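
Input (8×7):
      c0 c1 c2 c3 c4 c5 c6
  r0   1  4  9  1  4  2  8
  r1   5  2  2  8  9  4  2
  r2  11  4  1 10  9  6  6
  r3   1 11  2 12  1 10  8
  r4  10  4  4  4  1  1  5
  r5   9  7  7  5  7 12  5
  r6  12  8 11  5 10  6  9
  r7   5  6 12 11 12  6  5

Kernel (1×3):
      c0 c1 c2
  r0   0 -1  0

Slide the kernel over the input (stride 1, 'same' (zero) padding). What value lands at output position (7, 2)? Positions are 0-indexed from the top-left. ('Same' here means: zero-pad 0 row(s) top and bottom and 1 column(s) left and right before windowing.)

-12

The receptive field on the zero-padded input at this output position is [6 12 11]. Elementwise product with the kernel and sum: 12·-1.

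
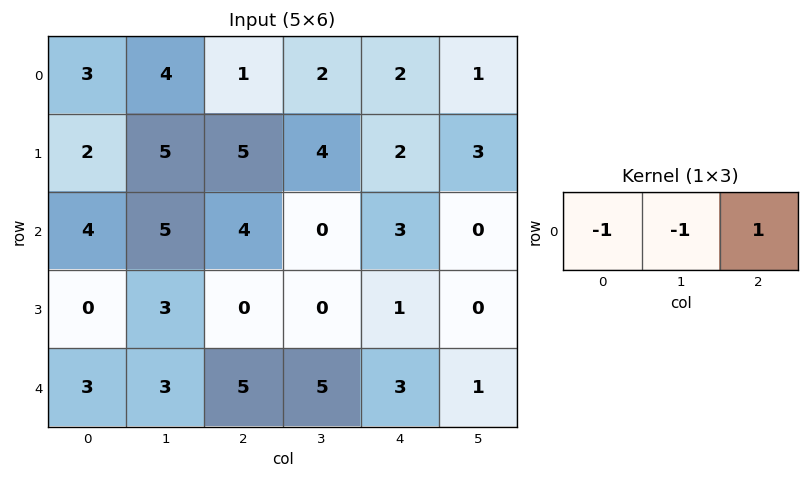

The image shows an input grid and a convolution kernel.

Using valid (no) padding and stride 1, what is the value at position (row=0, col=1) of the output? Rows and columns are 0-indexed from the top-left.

The receptive field on the input at this output position is [4 1 2]. Elementwise product with the kernel and sum: 4·-1 + 1·-1 + 2·1.

-3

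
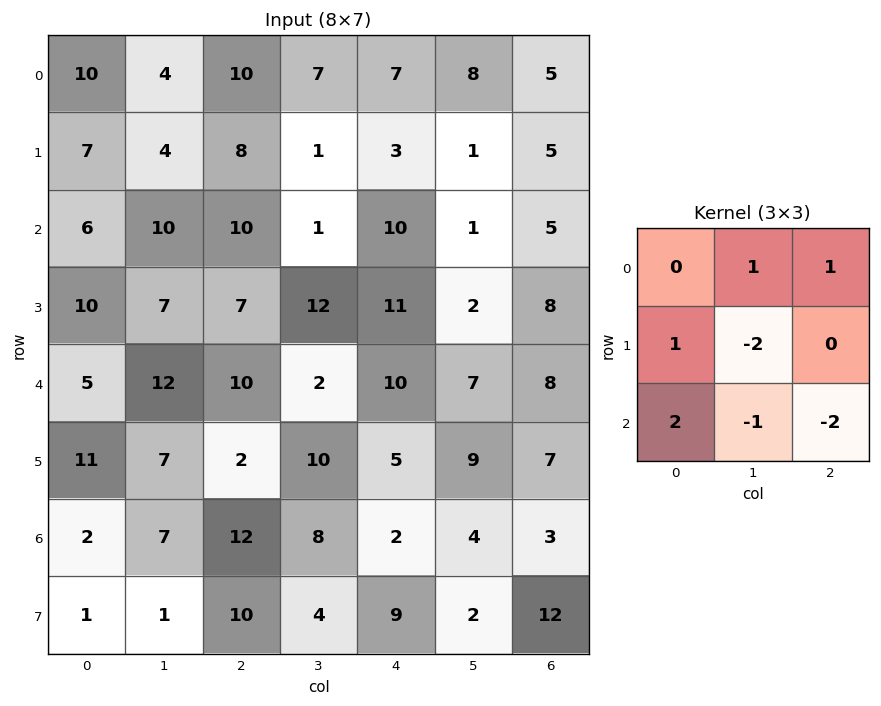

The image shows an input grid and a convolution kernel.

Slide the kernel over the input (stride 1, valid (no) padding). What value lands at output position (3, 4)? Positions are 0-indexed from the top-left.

The receptive field on the input at this output position is [11 2 8 / 10 7 8 / 5 9 7]. Elementwise product with the kernel and sum: 2·1 + 8·1 + 10·1 + 7·-2 + 5·2 + 9·-1 + 7·-2.

-7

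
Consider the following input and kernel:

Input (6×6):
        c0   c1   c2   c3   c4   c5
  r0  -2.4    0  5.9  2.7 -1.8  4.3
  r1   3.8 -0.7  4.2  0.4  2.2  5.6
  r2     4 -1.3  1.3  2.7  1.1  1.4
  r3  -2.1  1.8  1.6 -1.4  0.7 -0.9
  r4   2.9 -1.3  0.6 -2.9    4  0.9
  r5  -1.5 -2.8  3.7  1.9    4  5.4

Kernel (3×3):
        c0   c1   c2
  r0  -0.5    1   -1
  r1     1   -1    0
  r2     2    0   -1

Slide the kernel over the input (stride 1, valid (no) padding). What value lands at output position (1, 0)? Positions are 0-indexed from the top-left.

-7.3

The receptive field on the input at this output position is [3.8 -0.7 4.2 / 4 -1.3 1.3 / -2.1 1.8 1.6]. Elementwise product with the kernel and sum: 3.8·-0.5 + -0.7·1 + 4.2·-1 + 4·1 + -1.3·-1 + -2.1·2 + 1.6·-1.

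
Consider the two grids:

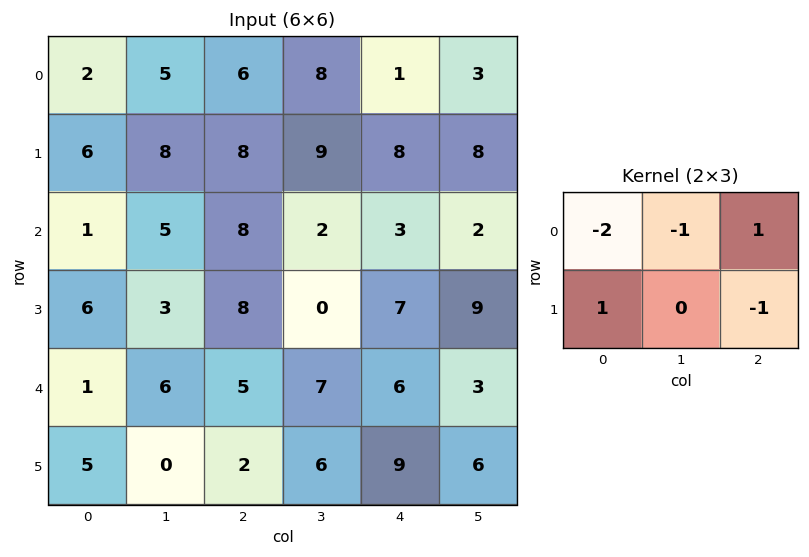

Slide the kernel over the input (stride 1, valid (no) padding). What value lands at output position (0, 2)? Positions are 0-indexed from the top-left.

The receptive field on the input at this output position is [6 8 1 / 8 9 8]. Elementwise product with the kernel and sum: 6·-2 + 8·-1 + 1·1 + 8·1 + 8·-1.

-19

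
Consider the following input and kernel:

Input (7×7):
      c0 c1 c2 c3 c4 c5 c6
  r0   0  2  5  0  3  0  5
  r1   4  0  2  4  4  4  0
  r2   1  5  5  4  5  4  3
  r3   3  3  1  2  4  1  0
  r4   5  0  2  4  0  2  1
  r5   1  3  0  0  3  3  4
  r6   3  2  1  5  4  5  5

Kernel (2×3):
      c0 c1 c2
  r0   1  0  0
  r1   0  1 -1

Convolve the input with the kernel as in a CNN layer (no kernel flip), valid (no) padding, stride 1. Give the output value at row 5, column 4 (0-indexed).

3

The receptive field on the input at this output position is [3 3 4 / 4 5 5]. Elementwise product with the kernel and sum: 3·1 + 5·1 + 5·-1.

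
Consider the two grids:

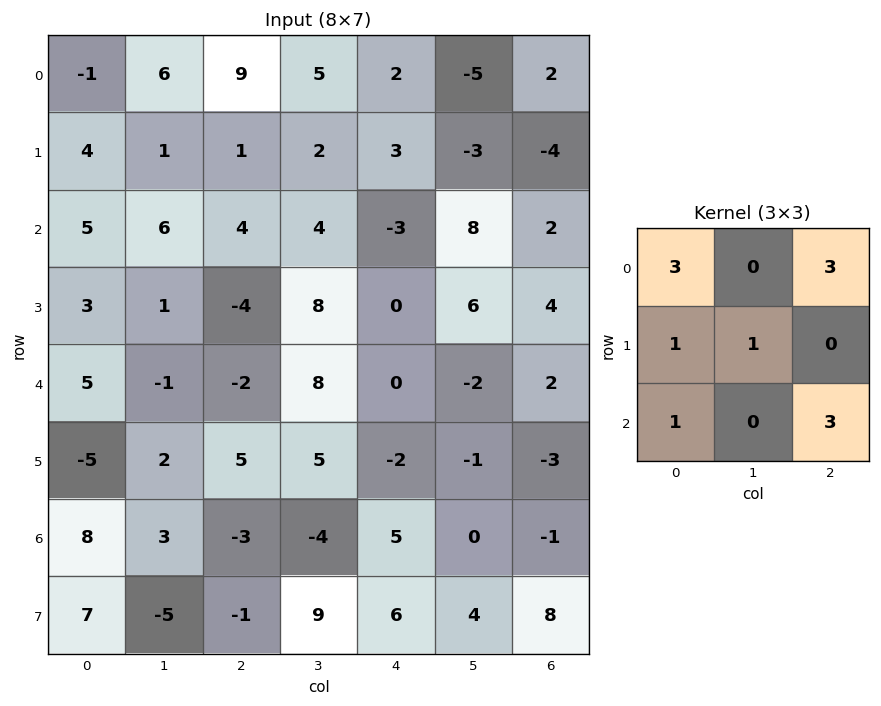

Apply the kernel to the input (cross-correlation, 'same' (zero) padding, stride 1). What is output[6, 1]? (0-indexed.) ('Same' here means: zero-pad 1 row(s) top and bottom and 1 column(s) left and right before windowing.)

The receptive field on the zero-padded input at this output position is [-5 2 5 / 8 3 -3 / 7 -5 -1]. Elementwise product with the kernel and sum: -5·3 + 5·3 + 8·1 + 3·1 + 7·1 + -1·3.

15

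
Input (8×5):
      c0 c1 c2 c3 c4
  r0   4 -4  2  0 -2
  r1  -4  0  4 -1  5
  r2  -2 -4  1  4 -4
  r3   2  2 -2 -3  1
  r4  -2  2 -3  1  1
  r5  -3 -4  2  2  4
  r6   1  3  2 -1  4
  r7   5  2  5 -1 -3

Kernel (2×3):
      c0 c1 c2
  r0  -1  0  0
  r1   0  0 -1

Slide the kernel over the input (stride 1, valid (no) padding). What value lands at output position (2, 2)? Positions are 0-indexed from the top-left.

The receptive field on the input at this output position is [1 4 -4 / -2 -3 1]. Elementwise product with the kernel and sum: 1·-1 + 1·-1.

-2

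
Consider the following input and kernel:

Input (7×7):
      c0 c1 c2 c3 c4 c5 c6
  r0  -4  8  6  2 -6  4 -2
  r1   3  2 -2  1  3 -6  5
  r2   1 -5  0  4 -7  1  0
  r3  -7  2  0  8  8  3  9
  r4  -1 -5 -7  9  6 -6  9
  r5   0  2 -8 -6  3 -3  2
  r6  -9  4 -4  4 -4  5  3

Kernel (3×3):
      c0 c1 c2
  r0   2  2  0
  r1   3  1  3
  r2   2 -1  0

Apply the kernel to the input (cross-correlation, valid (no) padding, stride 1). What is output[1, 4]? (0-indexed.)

-13

The receptive field on the input at this output position is [3 -6 5 / -7 1 0 / 8 3 9]. Elementwise product with the kernel and sum: 3·2 + -6·2 + -7·3 + 1·1 + 0·3 + 8·2 + 3·-1.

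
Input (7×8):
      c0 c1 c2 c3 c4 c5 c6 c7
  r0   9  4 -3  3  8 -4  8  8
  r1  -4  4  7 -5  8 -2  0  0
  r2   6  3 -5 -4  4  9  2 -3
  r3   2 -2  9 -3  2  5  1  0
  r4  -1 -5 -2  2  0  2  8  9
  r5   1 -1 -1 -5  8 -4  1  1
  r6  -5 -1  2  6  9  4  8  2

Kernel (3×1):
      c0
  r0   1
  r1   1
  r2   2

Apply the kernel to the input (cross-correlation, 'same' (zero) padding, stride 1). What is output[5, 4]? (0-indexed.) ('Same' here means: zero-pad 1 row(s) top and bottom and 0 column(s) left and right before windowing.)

26

The receptive field on the zero-padded input at this output position is [0 / 8 / 9]. Elementwise product with the kernel and sum: 0·1 + 8·1 + 9·2.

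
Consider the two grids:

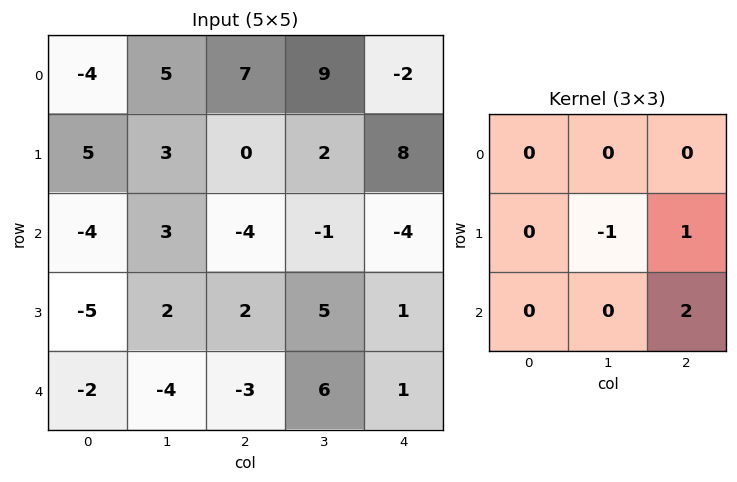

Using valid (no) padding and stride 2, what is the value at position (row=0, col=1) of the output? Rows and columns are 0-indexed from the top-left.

-2

The receptive field on the input at this output position is [7 9 -2 / 0 2 8 / -4 -1 -4]. Elementwise product with the kernel and sum: 2·-1 + 8·1 + -4·2.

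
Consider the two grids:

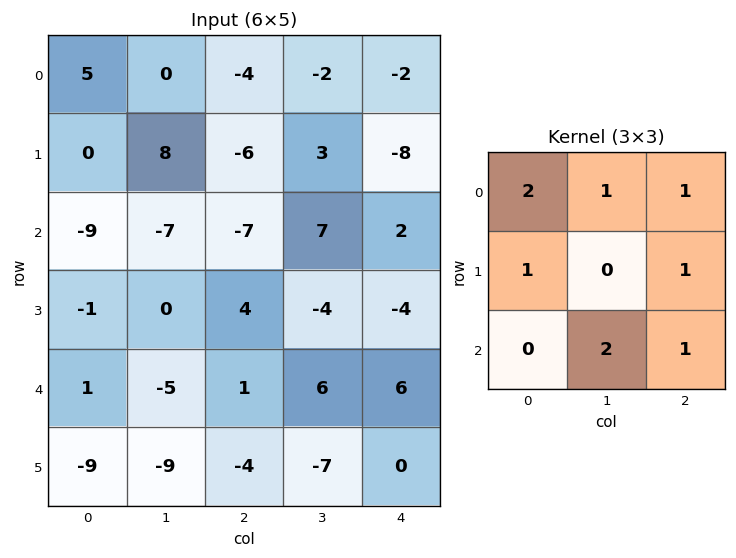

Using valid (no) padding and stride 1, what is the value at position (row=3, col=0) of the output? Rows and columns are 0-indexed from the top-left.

-18

The receptive field on the input at this output position is [-1 0 4 / 1 -5 1 / -9 -9 -4]. Elementwise product with the kernel and sum: -1·2 + 0·1 + 4·1 + 1·1 + 1·1 + -9·2 + -4·1.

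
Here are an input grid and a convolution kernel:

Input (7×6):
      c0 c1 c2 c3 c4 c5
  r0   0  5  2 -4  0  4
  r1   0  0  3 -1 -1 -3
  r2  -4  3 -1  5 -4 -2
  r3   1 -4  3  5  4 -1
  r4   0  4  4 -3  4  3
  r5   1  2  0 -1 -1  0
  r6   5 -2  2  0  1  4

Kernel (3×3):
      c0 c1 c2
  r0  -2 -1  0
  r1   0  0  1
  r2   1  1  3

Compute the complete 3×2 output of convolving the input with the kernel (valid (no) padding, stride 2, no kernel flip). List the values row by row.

Output[0,0]: The receptive field on the input at this output position is [0 5 2 / 0 0 3 / -4 3 -1]. Elementwise product with the kernel and sum: 0·-2 + 5·-1 + 3·1 + -4·1 + 3·1 + -1·3.
Output[0,1]: The receptive field on the input at this output position is [2 -4 0 / 3 -1 -1 / -1 5 -4]. Elementwise product with the kernel and sum: 2·-2 + -4·-1 + -1·1 + -1·1 + 5·1 + -4·3.

-6 -9
24 14
5 -1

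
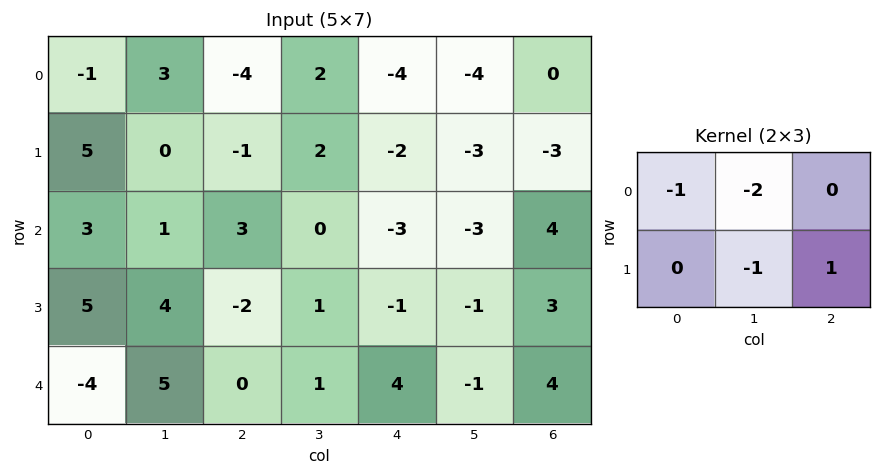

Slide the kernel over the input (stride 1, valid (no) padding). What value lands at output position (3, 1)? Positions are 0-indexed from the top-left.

The receptive field on the input at this output position is [4 -2 1 / 5 0 1]. Elementwise product with the kernel and sum: 4·-1 + -2·-2 + 0·-1 + 1·1.

1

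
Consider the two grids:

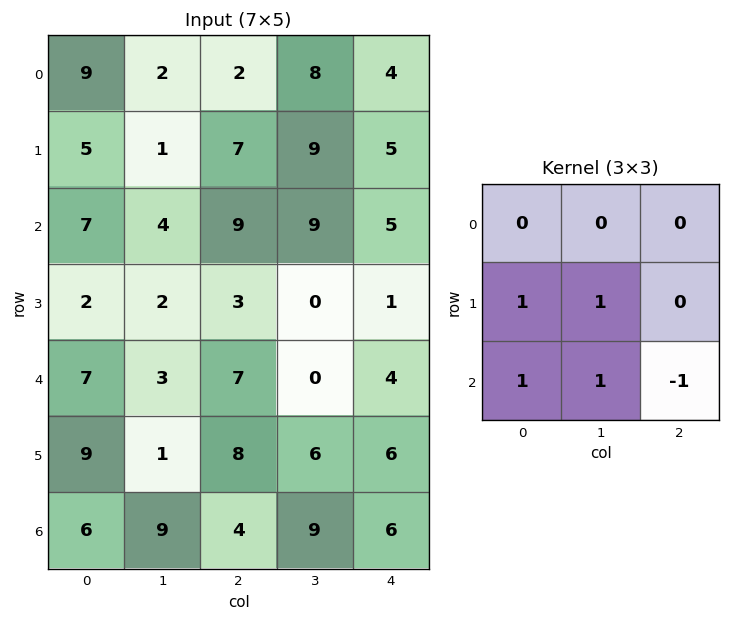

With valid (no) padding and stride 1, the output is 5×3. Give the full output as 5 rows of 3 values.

Output[0,0]: The receptive field on the input at this output position is [9 2 2 / 5 1 7 / 7 4 9]. Elementwise product with the kernel and sum: 5·1 + 1·1 + 7·1 + 4·1 + 9·-1.
Output[0,1]: The receptive field on the input at this output position is [2 2 8 / 1 7 9 / 4 9 9]. Elementwise product with the kernel and sum: 1·1 + 7·1 + 4·1 + 9·1 + 9·-1.

8 12 29
12 18 20
7 15 6
12 13 15
21 13 21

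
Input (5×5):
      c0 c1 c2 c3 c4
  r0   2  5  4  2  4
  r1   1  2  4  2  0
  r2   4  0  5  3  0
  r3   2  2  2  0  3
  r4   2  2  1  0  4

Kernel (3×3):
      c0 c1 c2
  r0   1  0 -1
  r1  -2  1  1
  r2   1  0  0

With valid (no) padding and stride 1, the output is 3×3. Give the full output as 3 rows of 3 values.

6 5 -1
-4 10 -1
1 -3 5

Output[0,0]: The receptive field on the input at this output position is [2 5 4 / 1 2 4 / 4 0 5]. Elementwise product with the kernel and sum: 2·1 + 4·-1 + 1·-2 + 2·1 + 4·1 + 4·1.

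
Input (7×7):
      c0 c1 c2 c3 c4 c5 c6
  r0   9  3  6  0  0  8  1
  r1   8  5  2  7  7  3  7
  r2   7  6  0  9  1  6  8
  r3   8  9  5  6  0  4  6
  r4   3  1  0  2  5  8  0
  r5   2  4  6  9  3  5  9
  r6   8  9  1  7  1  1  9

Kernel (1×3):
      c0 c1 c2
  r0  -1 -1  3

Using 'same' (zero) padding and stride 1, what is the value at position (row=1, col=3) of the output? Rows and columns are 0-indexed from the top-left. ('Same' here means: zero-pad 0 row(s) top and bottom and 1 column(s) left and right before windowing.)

12

The receptive field on the zero-padded input at this output position is [2 7 7]. Elementwise product with the kernel and sum: 2·-1 + 7·-1 + 7·3.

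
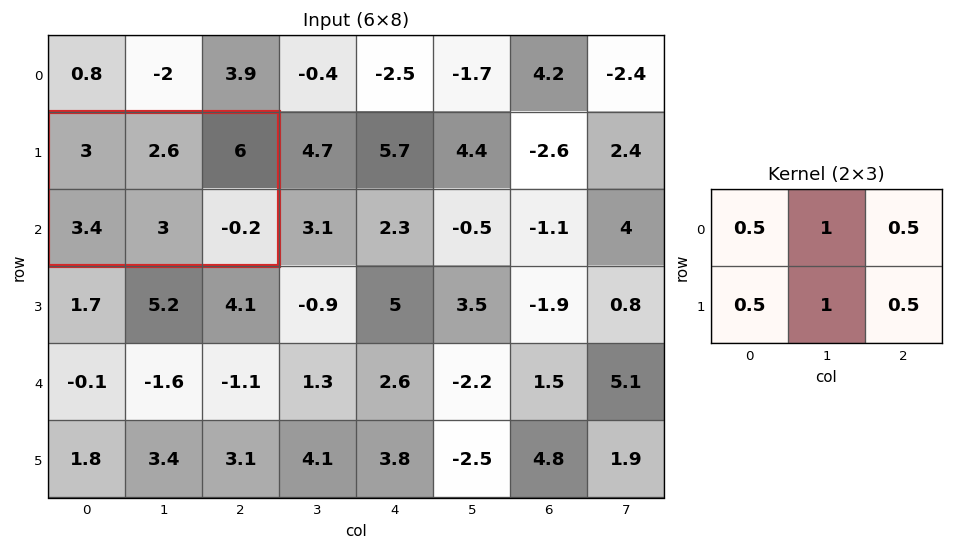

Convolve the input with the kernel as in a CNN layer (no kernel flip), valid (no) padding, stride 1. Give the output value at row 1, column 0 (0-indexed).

The receptive field on the input at this output position is [3 2.6 6 / 3.4 3 -0.2]. Elementwise product with the kernel and sum: 3·0.5 + 2.6·1 + 6·0.5 + 3.4·0.5 + 3·1 + -0.2·0.5.

11.7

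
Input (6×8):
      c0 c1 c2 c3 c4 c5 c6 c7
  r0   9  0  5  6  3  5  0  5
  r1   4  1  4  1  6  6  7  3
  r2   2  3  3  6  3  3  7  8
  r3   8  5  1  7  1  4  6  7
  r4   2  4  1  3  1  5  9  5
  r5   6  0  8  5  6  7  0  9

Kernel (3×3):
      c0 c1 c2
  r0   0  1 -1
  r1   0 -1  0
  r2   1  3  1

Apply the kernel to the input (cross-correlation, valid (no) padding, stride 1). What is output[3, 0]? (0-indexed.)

14

The receptive field on the input at this output position is [8 5 1 / 2 4 1 / 6 0 8]. Elementwise product with the kernel and sum: 5·1 + 1·-1 + 4·-1 + 6·1 + 0·3 + 8·1.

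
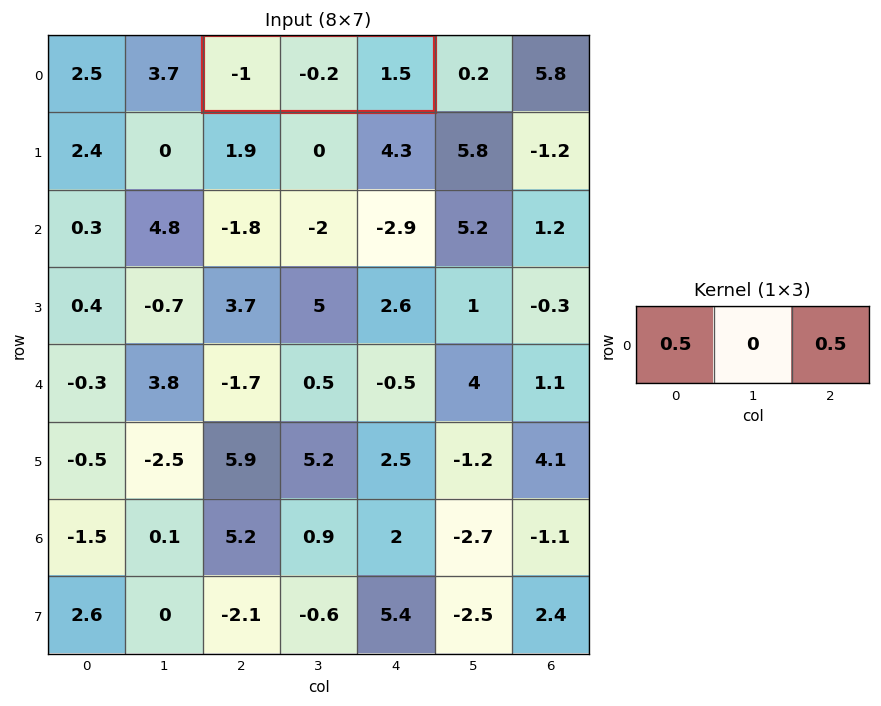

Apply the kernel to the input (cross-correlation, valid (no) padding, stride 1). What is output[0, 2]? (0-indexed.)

The receptive field on the input at this output position is [-1 -0.2 1.5]. Elementwise product with the kernel and sum: -1·0.5 + 1.5·0.5.

0.25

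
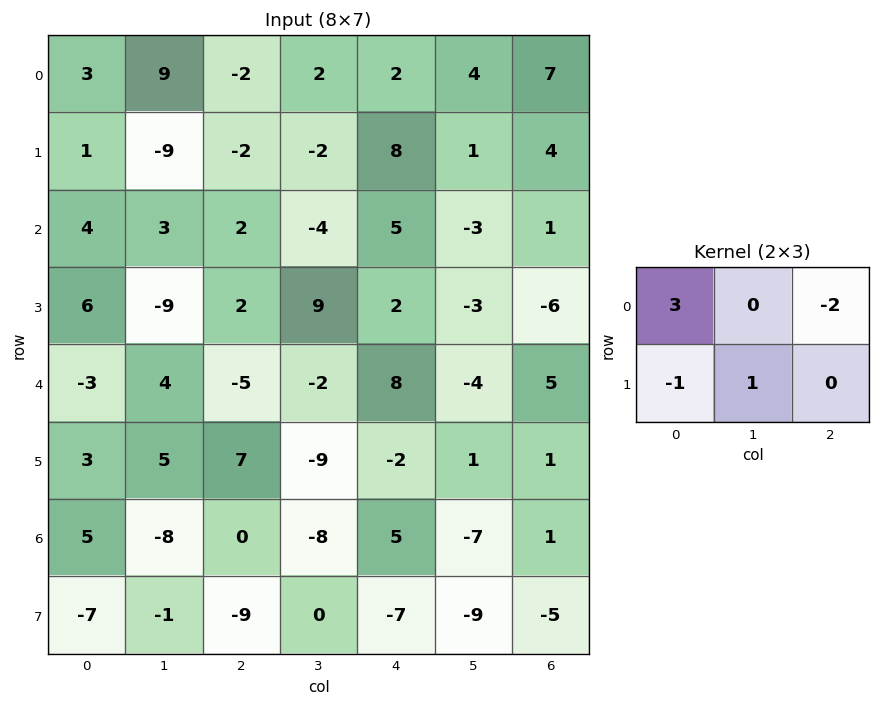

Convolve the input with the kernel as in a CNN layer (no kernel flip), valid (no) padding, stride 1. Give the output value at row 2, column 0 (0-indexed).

The receptive field on the input at this output position is [4 3 2 / 6 -9 2]. Elementwise product with the kernel and sum: 4·3 + 2·-2 + 6·-1 + -9·1.

-7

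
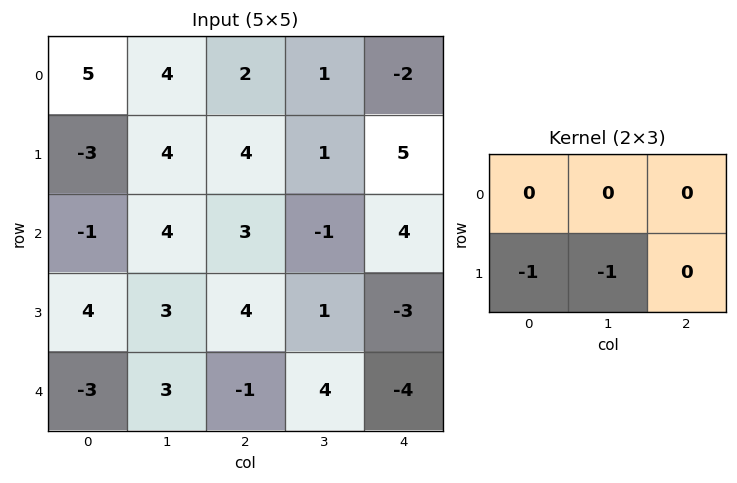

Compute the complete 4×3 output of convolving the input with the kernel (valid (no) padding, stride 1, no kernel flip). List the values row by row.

-1 -8 -5
-3 -7 -2
-7 -7 -5
0 -2 -3

Output[0,0]: The receptive field on the input at this output position is [5 4 2 / -3 4 4]. Elementwise product with the kernel and sum: -3·-1 + 4·-1.
Output[0,1]: The receptive field on the input at this output position is [4 2 1 / 4 4 1]. Elementwise product with the kernel and sum: 4·-1 + 4·-1.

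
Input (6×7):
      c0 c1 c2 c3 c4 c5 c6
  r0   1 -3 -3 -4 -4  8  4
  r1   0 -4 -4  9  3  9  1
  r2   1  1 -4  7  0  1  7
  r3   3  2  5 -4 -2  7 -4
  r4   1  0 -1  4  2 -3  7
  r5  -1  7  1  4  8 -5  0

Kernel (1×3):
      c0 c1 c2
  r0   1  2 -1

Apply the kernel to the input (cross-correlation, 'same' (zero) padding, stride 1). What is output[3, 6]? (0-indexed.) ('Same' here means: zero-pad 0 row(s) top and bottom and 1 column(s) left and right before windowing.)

-1

The receptive field on the zero-padded input at this output position is [7 -4 0]. Elementwise product with the kernel and sum: 7·1 + -4·2 + 0·-1.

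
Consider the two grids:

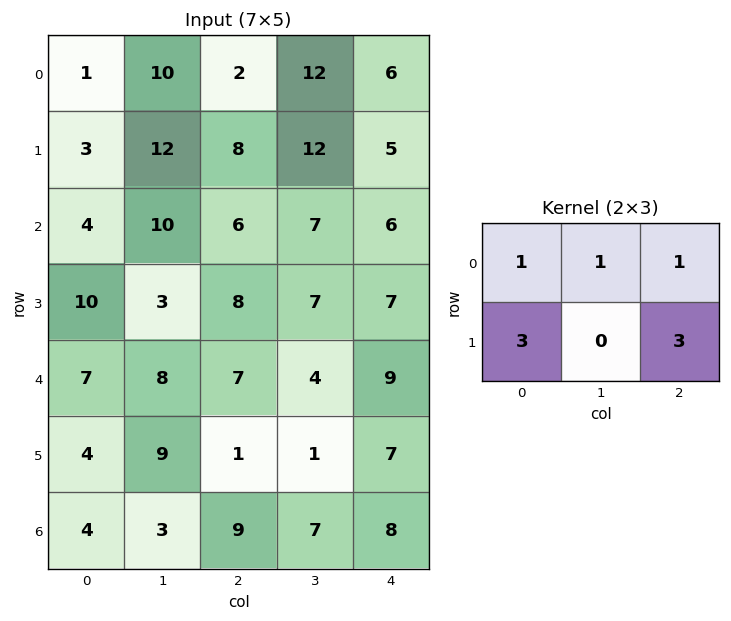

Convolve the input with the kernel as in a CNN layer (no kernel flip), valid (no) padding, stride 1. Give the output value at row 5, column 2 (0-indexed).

60

The receptive field on the input at this output position is [1 1 7 / 9 7 8]. Elementwise product with the kernel and sum: 1·1 + 1·1 + 7·1 + 9·3 + 8·3.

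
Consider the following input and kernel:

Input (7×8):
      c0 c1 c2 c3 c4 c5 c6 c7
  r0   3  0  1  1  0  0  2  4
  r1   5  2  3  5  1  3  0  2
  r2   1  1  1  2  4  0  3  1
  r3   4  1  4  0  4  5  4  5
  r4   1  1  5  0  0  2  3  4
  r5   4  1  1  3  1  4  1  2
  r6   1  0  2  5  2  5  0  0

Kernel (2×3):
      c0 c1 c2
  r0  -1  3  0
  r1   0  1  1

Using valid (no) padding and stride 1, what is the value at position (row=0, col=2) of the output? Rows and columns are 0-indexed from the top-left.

The receptive field on the input at this output position is [1 1 0 / 3 5 1]. Elementwise product with the kernel and sum: 1·-1 + 1·3 + 5·1 + 1·1.

8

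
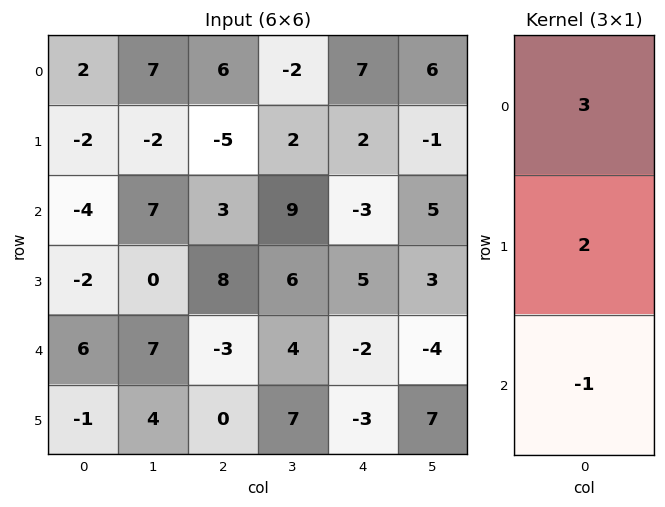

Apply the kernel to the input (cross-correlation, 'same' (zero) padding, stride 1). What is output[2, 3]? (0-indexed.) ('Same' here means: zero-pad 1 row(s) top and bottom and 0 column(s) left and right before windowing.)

The receptive field on the zero-padded input at this output position is [2 / 9 / 6]. Elementwise product with the kernel and sum: 2·3 + 9·2 + 6·-1.

18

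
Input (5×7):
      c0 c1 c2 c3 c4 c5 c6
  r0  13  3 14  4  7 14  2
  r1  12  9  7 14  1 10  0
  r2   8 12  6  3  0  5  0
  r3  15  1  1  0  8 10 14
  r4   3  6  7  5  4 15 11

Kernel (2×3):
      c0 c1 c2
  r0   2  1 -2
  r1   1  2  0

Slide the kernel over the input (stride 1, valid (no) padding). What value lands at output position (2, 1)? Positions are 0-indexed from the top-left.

27

The receptive field on the input at this output position is [12 6 3 / 1 1 0]. Elementwise product with the kernel and sum: 12·2 + 6·1 + 3·-2 + 1·1 + 1·2.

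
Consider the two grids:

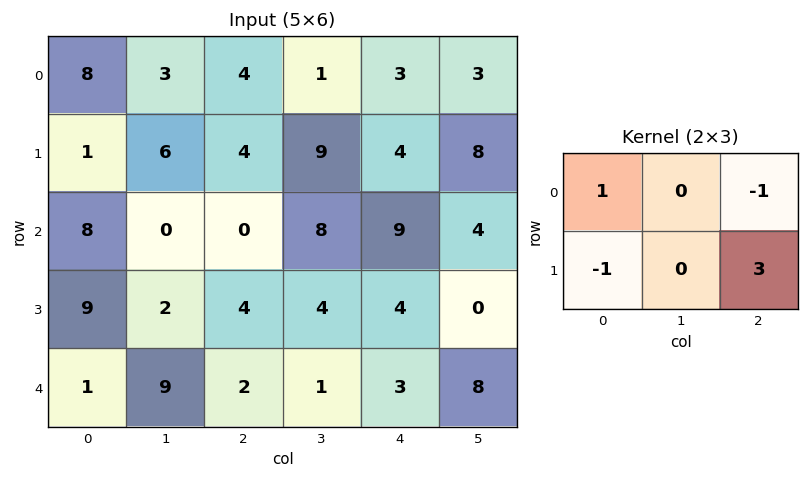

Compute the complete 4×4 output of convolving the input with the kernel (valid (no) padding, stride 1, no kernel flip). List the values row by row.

15 23 9 13
-11 21 27 5
11 2 -1 0
10 -8 7 27

Output[0,0]: The receptive field on the input at this output position is [8 3 4 / 1 6 4]. Elementwise product with the kernel and sum: 8·1 + 4·-1 + 1·-1 + 4·3.
Output[0,1]: The receptive field on the input at this output position is [3 4 1 / 6 4 9]. Elementwise product with the kernel and sum: 3·1 + 1·-1 + 6·-1 + 9·3.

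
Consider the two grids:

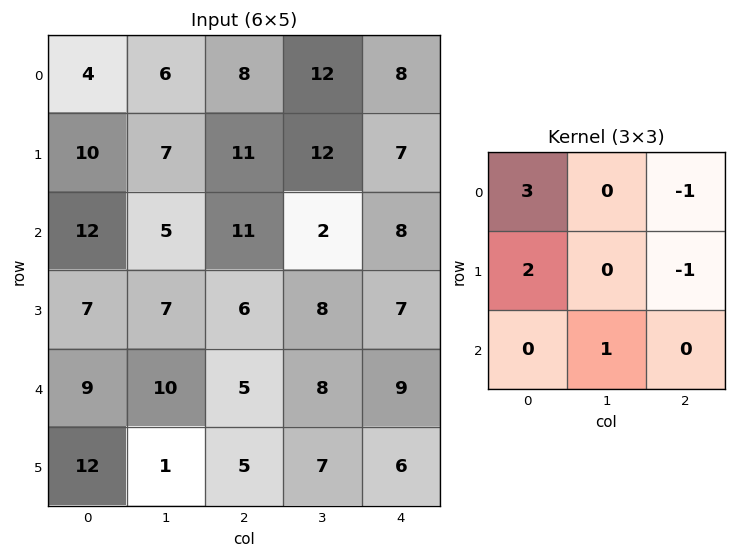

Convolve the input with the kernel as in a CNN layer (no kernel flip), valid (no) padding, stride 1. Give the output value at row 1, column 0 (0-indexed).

The receptive field on the input at this output position is [10 7 11 / 12 5 11 / 7 7 6]. Elementwise product with the kernel and sum: 10·3 + 11·-1 + 12·2 + 11·-1 + 7·1.

39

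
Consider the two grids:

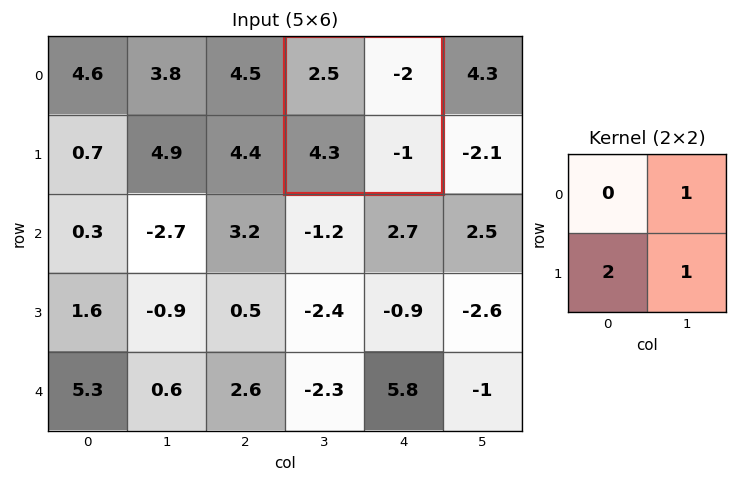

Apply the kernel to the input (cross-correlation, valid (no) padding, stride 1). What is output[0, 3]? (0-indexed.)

The receptive field on the input at this output position is [2.5 -2 / 4.3 -1]. Elementwise product with the kernel and sum: -2·1 + 4.3·2 + -1·1.

5.6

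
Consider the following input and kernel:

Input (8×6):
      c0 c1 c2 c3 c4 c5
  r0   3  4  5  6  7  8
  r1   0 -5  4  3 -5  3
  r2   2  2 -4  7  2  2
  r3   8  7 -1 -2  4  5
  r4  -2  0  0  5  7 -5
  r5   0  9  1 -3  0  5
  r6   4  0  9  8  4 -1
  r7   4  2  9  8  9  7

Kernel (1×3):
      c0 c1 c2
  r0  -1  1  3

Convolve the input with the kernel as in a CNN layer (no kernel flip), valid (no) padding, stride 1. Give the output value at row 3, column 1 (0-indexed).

-14

The receptive field on the input at this output position is [7 -1 -2]. Elementwise product with the kernel and sum: 7·-1 + -1·1 + -2·3.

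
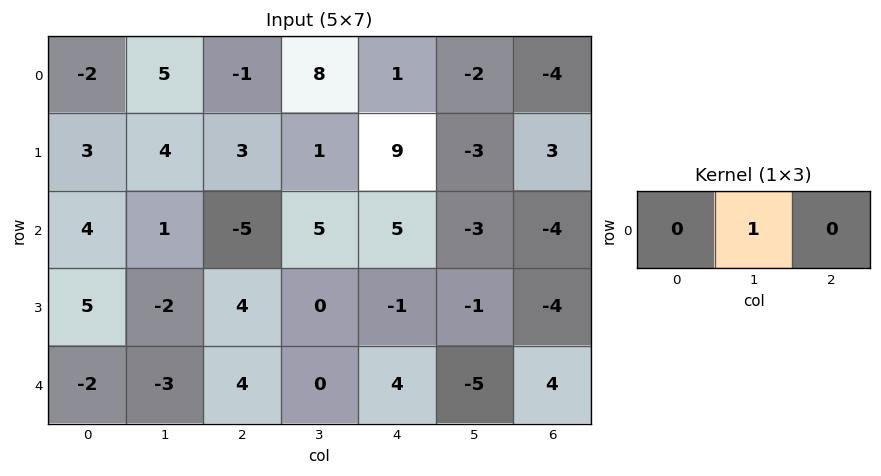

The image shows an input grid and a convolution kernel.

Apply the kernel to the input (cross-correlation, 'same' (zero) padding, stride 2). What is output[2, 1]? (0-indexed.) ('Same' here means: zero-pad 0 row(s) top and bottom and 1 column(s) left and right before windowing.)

The receptive field on the zero-padded input at this output position is [-3 4 0]. Elementwise product with the kernel and sum: 4·1.

4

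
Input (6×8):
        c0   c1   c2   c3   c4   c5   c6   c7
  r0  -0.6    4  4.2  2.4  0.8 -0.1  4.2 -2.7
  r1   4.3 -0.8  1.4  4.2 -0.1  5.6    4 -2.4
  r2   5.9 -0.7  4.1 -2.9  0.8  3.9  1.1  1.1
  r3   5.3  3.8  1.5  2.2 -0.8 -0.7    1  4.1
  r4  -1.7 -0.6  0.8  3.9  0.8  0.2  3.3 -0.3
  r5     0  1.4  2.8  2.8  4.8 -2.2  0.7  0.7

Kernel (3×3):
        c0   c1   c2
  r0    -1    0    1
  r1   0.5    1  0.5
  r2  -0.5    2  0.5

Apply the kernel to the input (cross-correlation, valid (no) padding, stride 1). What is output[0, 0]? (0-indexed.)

The receptive field on the input at this output position is [-0.6 4 4.2 / 4.3 -0.8 1.4 / 5.9 -0.7 4.1]. Elementwise product with the kernel and sum: -0.6·-1 + 4.2·1 + 4.3·0.5 + -0.8·1 + 1.4·0.5 + 5.9·-0.5 + -0.7·2 + 4.1·0.5.

4.55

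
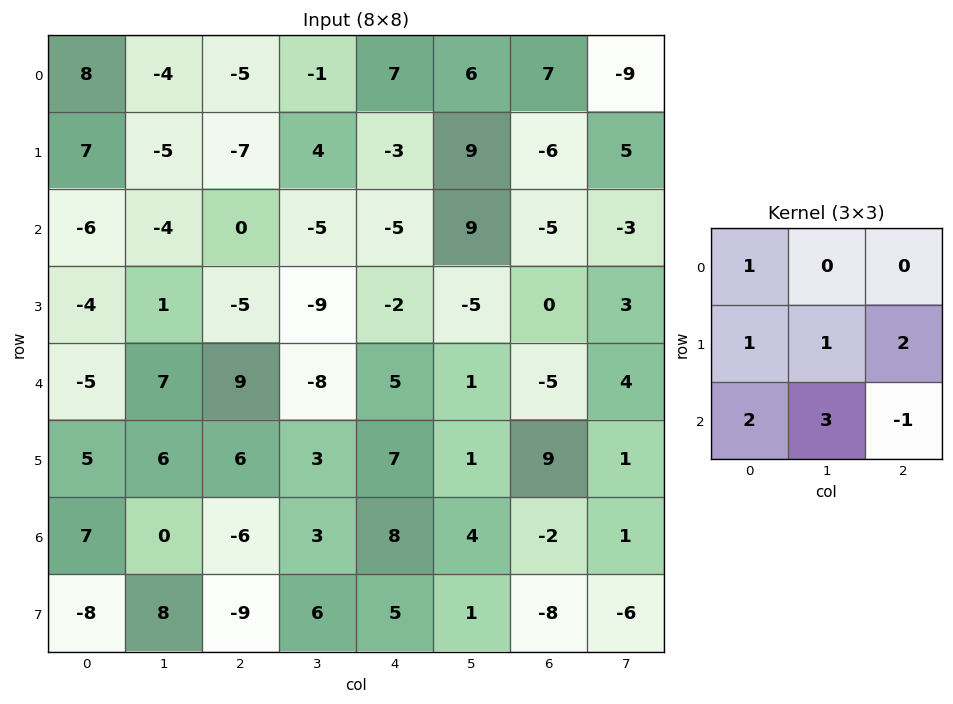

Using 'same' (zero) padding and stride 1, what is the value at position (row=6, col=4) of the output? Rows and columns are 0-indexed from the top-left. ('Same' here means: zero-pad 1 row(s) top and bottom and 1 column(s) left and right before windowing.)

48

The receptive field on the zero-padded input at this output position is [3 7 1 / 3 8 4 / 6 5 1]. Elementwise product with the kernel and sum: 3·1 + 3·1 + 8·1 + 4·2 + 6·2 + 5·3 + 1·-1.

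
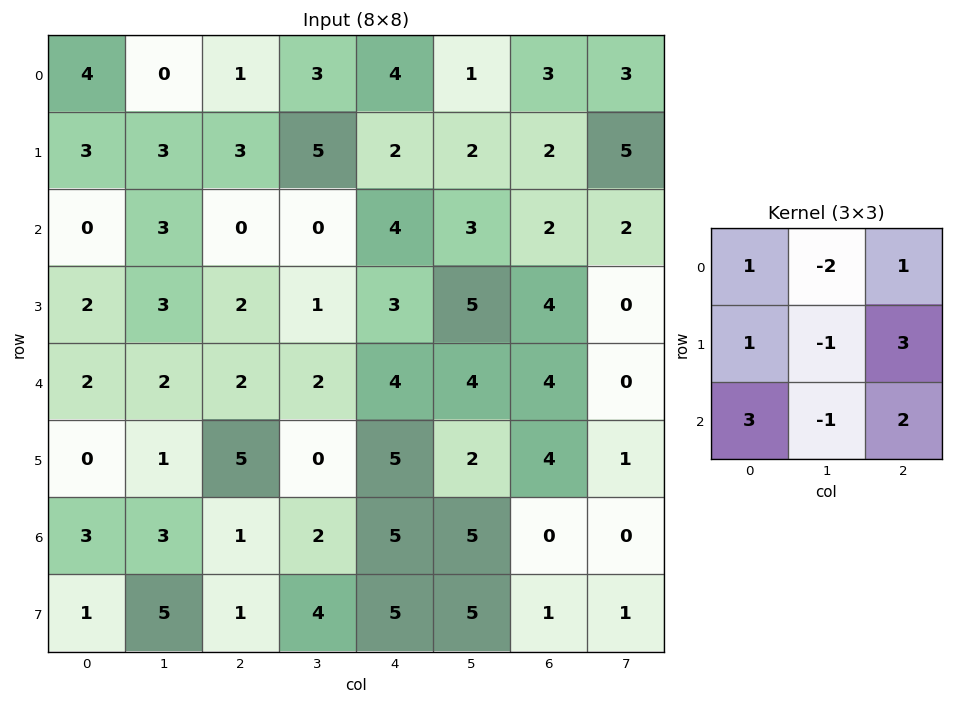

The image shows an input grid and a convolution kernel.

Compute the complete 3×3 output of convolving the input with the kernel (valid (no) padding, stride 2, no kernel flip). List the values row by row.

11 11 24
7 26 26
22 33 25

Output[0,0]: The receptive field on the input at this output position is [4 0 1 / 3 3 3 / 0 3 0]. Elementwise product with the kernel and sum: 4·1 + 0·-2 + 1·1 + 3·1 + 3·-1 + 3·3 + 0·3 + 3·-1 + 0·2.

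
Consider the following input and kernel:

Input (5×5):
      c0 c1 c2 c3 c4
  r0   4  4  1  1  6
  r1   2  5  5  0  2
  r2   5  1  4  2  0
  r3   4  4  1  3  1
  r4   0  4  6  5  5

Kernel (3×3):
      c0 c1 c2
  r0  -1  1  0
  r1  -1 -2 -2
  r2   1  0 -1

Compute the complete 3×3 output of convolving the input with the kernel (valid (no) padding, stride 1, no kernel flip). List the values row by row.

Output[0,0]: The receptive field on the input at this output position is [4 4 1 / 2 5 5 / 5 1 4]. Elementwise product with the kernel and sum: 4·-1 + 4·1 + 2·-1 + 5·-2 + 5·-2 + 5·1 + 4·-1.

-21 -19 -5
-9 -12 -13
-24 -10 -10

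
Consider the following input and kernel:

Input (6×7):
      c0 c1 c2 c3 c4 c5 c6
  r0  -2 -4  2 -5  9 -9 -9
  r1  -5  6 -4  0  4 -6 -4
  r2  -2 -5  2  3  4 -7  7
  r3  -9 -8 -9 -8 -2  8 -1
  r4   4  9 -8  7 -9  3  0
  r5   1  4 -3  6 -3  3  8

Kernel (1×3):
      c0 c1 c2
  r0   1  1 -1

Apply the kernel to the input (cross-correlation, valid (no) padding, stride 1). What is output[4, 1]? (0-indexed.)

The receptive field on the input at this output position is [9 -8 7]. Elementwise product with the kernel and sum: 9·1 + -8·1 + 7·-1.

-6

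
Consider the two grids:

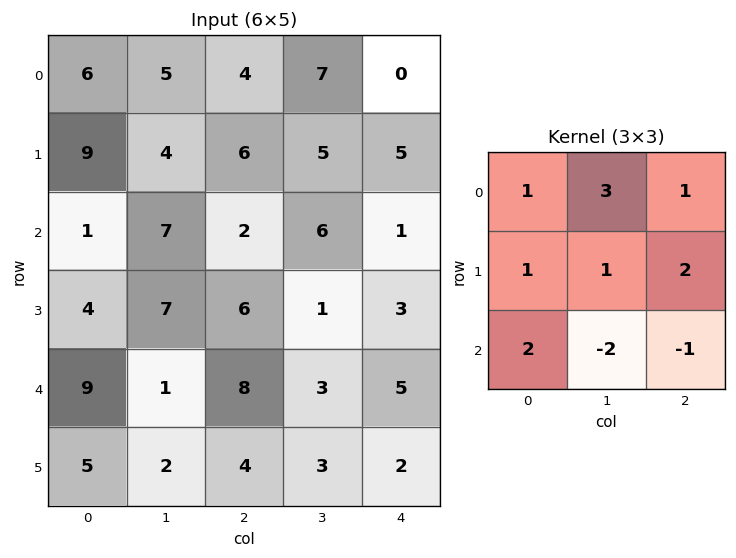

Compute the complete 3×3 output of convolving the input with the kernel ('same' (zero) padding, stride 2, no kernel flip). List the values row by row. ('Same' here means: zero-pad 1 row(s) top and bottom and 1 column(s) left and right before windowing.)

-6 14 7
31 49 23
18 34 20

Output[0,0]: The receptive field on the zero-padded input at this output position is [0 0 0 / 0 6 5 / 0 9 4]. Elementwise product with the kernel and sum: 0·1 + 0·3 + 0·1 + 0·1 + 6·1 + 5·2 + 0·2 + 9·-2 + 4·-1.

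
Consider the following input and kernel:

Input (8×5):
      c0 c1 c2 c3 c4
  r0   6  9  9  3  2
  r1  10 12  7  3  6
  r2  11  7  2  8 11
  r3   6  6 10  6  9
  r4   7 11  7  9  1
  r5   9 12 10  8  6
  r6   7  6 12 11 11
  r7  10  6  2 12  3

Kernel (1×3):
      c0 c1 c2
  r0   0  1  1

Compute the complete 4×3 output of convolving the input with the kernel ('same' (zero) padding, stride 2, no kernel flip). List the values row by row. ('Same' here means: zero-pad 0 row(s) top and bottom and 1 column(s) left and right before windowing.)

Output[0,0]: The receptive field on the zero-padded input at this output position is [0 6 9]. Elementwise product with the kernel and sum: 6·1 + 9·1.

15 12 2
18 10 11
18 16 1
13 23 11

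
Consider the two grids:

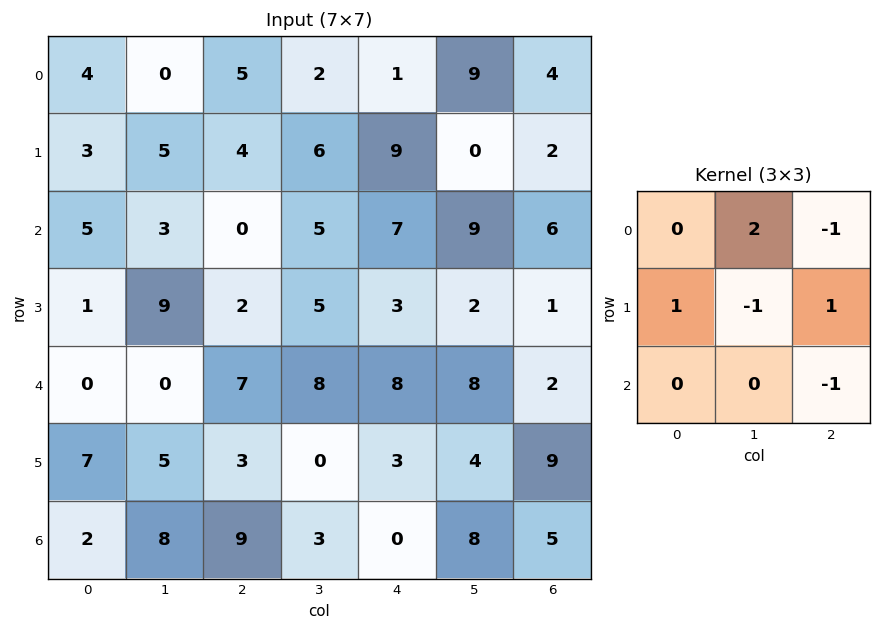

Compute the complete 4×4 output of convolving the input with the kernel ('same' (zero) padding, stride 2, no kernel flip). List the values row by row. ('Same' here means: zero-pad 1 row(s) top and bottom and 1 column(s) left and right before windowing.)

Output[0,0]: The receptive field on the zero-padded input at this output position is [0 0 0 / 0 4 0 / 0 3 5]. Elementwise product with the kernel and sum: 0·2 + 0·-1 + 0·1 + 4·-1 + 0·1 + 5·-1.

-9 -9 10 5
-10 5 23 7
-12 0 8 8
15 8 13 21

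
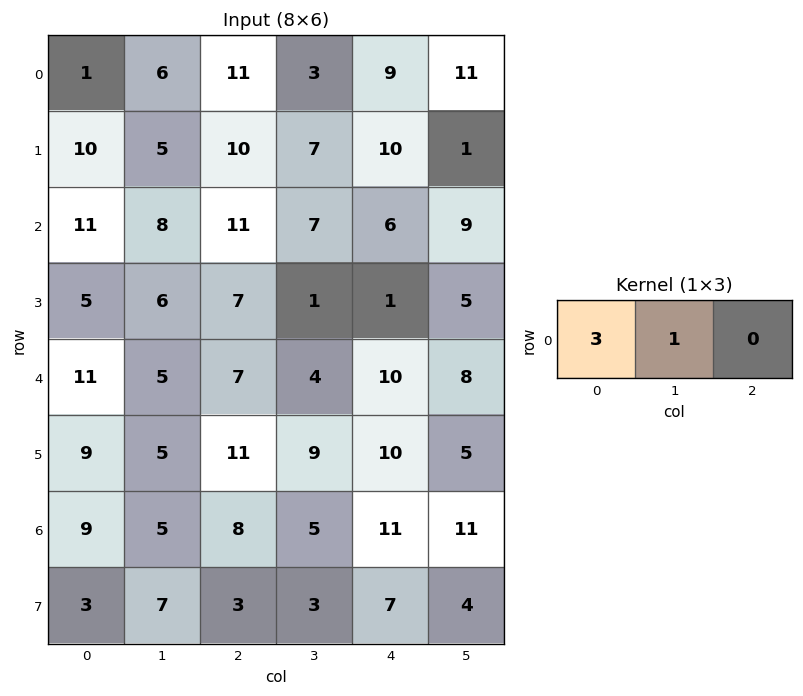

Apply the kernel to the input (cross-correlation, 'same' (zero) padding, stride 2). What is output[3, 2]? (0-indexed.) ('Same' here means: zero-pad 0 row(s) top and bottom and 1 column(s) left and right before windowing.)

26

The receptive field on the zero-padded input at this output position is [5 11 11]. Elementwise product with the kernel and sum: 5·3 + 11·1.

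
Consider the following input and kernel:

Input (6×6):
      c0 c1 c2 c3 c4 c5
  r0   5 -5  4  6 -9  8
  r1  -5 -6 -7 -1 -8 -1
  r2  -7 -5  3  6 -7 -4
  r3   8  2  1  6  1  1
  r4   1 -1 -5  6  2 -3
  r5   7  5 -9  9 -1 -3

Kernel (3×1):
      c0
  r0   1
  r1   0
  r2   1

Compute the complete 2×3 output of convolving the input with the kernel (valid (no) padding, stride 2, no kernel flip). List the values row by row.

-2 7 -16
-6 -2 -5

Output[0,0]: The receptive field on the input at this output position is [5 / -5 / -7]. Elementwise product with the kernel and sum: 5·1 + -7·1.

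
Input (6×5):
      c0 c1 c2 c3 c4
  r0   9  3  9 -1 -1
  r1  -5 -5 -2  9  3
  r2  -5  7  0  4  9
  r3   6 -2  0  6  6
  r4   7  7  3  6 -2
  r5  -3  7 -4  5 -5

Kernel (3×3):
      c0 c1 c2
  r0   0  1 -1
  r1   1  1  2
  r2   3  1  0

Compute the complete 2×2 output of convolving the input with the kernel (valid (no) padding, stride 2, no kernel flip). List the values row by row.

-28 17
39 28

Output[0,0]: The receptive field on the input at this output position is [9 3 9 / -5 -5 -2 / -5 7 0]. Elementwise product with the kernel and sum: 3·1 + 9·-1 + -5·1 + -5·1 + -2·2 + -5·3 + 7·1.
Output[0,1]: The receptive field on the input at this output position is [9 -1 -1 / -2 9 3 / 0 4 9]. Elementwise product with the kernel and sum: -1·1 + -1·-1 + -2·1 + 9·1 + 3·2 + 0·3 + 4·1.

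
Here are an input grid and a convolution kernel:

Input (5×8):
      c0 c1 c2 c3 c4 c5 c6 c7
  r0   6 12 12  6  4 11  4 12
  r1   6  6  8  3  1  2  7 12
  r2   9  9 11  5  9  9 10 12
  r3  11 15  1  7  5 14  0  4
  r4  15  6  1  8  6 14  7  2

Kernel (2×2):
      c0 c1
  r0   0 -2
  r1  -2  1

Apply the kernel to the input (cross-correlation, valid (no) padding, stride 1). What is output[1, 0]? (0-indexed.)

The receptive field on the input at this output position is [6 6 / 9 9]. Elementwise product with the kernel and sum: 6·-2 + 9·-2 + 9·1.

-21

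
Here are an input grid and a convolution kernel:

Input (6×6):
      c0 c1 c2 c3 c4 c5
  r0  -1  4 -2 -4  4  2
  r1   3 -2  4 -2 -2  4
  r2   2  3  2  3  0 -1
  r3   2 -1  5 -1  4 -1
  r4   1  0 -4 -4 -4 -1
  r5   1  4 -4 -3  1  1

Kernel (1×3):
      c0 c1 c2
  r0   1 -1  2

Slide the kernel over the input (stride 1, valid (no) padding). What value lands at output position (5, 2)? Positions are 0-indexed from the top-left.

1

The receptive field on the input at this output position is [-4 -3 1]. Elementwise product with the kernel and sum: -4·1 + -3·-1 + 1·2.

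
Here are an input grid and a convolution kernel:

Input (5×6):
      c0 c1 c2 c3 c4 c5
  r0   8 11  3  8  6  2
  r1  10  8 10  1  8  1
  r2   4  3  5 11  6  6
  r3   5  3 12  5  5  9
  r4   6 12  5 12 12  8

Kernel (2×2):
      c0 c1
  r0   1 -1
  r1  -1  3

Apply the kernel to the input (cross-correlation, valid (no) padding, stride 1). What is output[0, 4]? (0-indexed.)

The receptive field on the input at this output position is [6 2 / 8 1]. Elementwise product with the kernel and sum: 6·1 + 2·-1 + 8·-1 + 1·3.

-1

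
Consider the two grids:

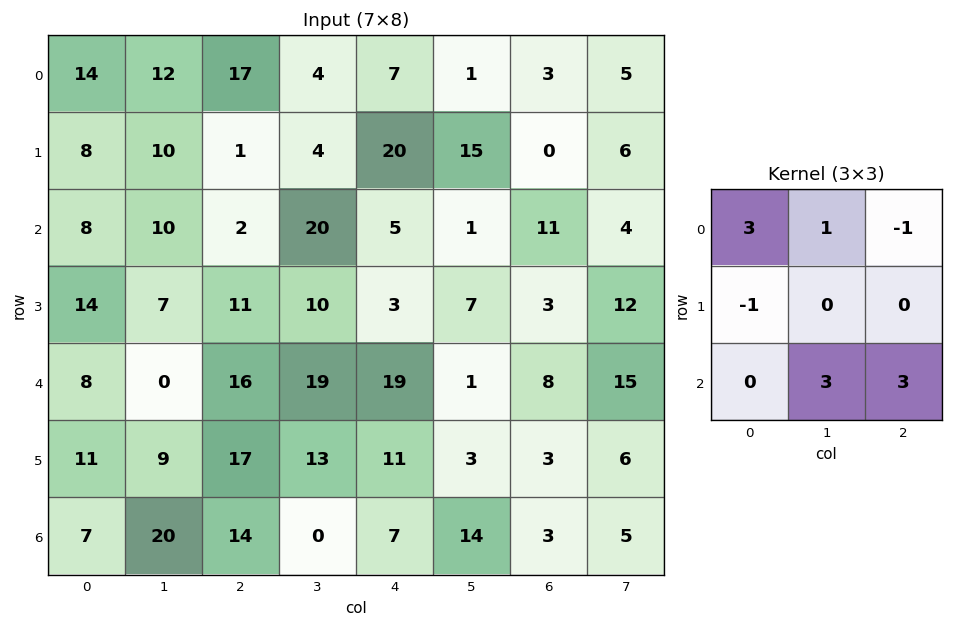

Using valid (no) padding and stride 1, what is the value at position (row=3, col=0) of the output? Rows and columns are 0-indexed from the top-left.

The receptive field on the input at this output position is [14 7 11 / 8 0 16 / 11 9 17]. Elementwise product with the kernel and sum: 14·3 + 7·1 + 11·-1 + 8·-1 + 9·3 + 17·3.

108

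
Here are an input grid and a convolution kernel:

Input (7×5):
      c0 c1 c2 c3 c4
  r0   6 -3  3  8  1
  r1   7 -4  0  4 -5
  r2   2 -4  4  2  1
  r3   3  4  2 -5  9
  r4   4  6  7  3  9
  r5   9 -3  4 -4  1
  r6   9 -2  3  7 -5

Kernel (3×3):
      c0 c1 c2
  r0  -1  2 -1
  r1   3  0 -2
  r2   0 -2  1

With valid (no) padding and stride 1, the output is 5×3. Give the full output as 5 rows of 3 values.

18 -25 19
-23 -25 42
-14 21 -10
11 5 -9
27 5 -19

Output[0,0]: The receptive field on the input at this output position is [6 -3 3 / 7 -4 0 / 2 -4 4]. Elementwise product with the kernel and sum: 6·-1 + -3·2 + 3·-1 + 7·3 + 0·-2 + -4·-2 + 4·1.
Output[0,1]: The receptive field on the input at this output position is [-3 3 8 / -4 0 4 / -4 4 2]. Elementwise product with the kernel and sum: -3·-1 + 3·2 + 8·-1 + -4·3 + 4·-2 + 4·-2 + 2·1.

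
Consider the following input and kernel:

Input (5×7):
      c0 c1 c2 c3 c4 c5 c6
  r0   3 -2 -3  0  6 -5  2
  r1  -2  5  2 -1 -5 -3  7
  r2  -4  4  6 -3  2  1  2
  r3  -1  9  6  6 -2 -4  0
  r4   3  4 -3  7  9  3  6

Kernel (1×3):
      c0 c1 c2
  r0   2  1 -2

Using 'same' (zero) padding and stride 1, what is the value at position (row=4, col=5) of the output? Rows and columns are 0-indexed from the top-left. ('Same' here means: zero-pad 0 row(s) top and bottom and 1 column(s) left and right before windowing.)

The receptive field on the zero-padded input at this output position is [9 3 6]. Elementwise product with the kernel and sum: 9·2 + 3·1 + 6·-2.

9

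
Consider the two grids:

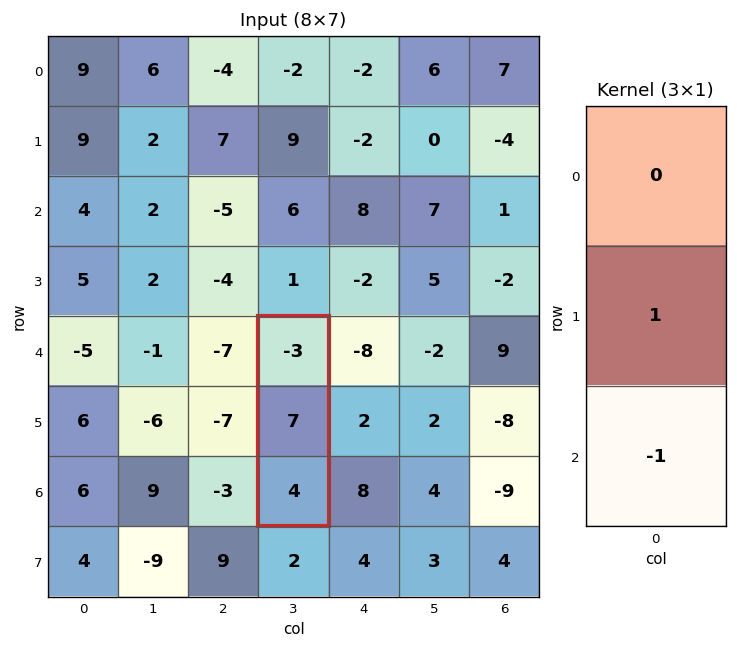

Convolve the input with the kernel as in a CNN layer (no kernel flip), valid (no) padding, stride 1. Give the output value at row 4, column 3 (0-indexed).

The receptive field on the input at this output position is [-3 / 7 / 4]. Elementwise product with the kernel and sum: 7·1 + 4·-1.

3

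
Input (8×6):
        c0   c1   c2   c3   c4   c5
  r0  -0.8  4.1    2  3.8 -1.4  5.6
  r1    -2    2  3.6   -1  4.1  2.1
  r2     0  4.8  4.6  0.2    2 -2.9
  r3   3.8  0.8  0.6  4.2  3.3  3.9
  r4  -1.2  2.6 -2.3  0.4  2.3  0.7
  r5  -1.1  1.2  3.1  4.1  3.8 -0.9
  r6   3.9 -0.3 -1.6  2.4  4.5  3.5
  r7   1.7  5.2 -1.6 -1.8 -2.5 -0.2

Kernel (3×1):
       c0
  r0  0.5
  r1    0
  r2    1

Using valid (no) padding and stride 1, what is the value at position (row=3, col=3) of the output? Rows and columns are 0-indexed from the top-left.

The receptive field on the input at this output position is [4.2 / 0.4 / 4.1]. Elementwise product with the kernel and sum: 4.2·0.5 + 4.1·1.

6.2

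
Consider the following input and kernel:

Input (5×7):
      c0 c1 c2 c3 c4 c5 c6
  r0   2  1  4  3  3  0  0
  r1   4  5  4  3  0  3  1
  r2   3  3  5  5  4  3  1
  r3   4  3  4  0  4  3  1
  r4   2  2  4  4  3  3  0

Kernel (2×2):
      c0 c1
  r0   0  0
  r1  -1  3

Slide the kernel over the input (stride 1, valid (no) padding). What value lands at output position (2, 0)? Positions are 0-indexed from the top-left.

The receptive field on the input at this output position is [3 3 / 4 3]. Elementwise product with the kernel and sum: 4·-1 + 3·3.

5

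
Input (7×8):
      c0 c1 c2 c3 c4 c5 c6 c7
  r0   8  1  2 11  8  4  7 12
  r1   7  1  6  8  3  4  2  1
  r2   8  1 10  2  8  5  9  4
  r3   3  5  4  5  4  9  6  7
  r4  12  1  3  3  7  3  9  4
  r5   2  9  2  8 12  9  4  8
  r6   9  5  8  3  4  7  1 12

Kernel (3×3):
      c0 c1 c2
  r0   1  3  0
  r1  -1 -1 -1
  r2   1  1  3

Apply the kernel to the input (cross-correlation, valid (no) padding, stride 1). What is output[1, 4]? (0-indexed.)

The receptive field on the input at this output position is [3 4 2 / 8 5 9 / 4 9 6]. Elementwise product with the kernel and sum: 3·1 + 4·3 + 8·-1 + 5·-1 + 9·-1 + 4·1 + 9·1 + 6·3.

24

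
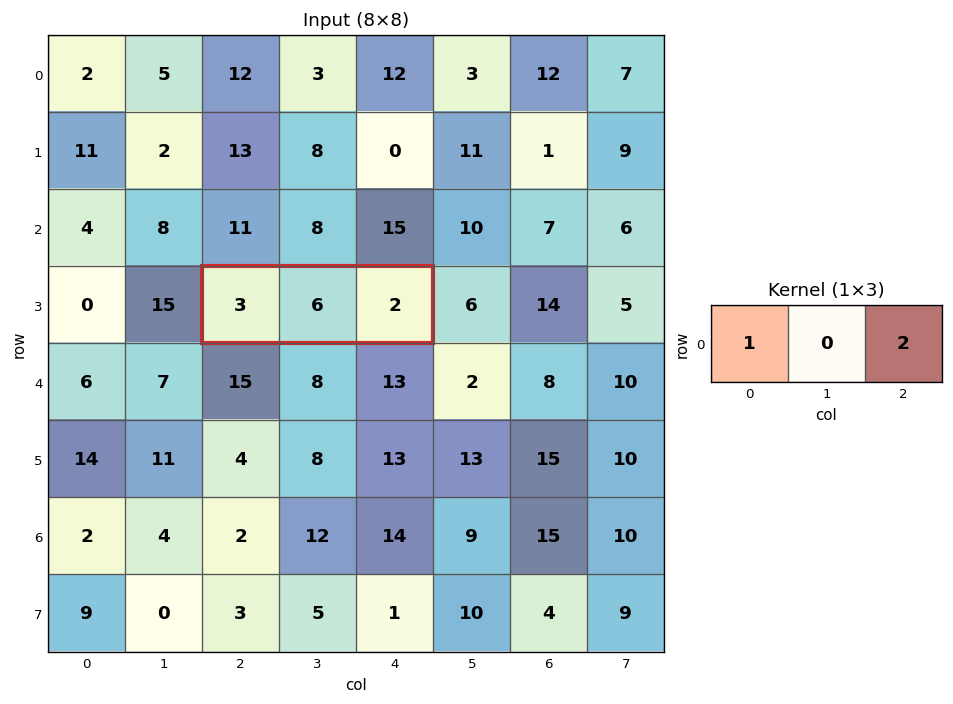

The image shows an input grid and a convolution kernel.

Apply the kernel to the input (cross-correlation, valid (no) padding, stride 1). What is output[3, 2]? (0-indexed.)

7

The receptive field on the input at this output position is [3 6 2]. Elementwise product with the kernel and sum: 3·1 + 2·2.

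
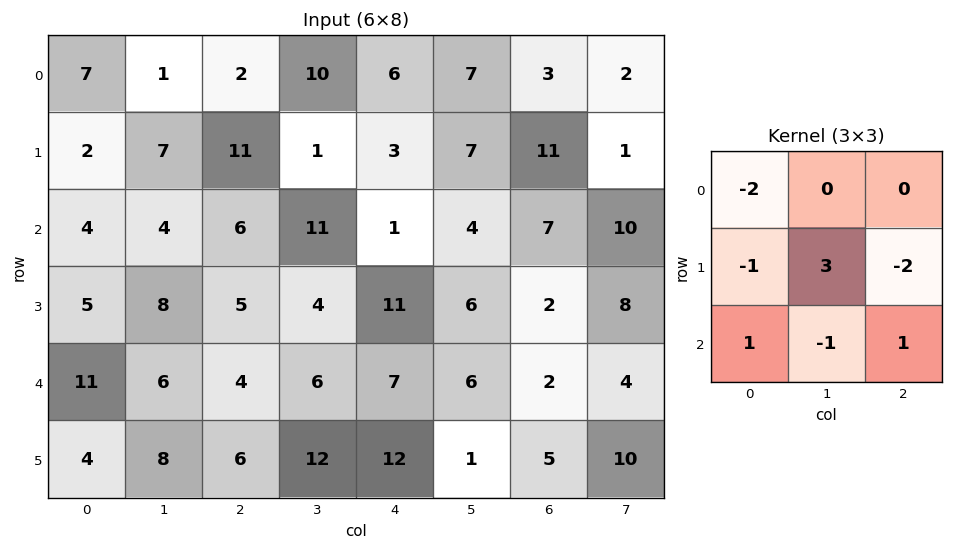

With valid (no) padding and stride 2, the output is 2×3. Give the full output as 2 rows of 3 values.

Output[0,0]: The receptive field on the input at this output position is [7 1 2 / 2 7 11 / 4 4 6]. Elementwise product with the kernel and sum: 7·-2 + 2·-1 + 7·3 + 11·-2 + 4·1 + 4·-1 + 6·1.
Output[0,1]: The receptive field on the input at this output position is [2 10 6 / 11 1 3 / 6 11 1]. Elementwise product with the kernel and sum: 2·-2 + 11·-1 + 1·3 + 3·-2 + 6·1 + 11·-1 + 1·1.

-11 -22 -12
10 -22 4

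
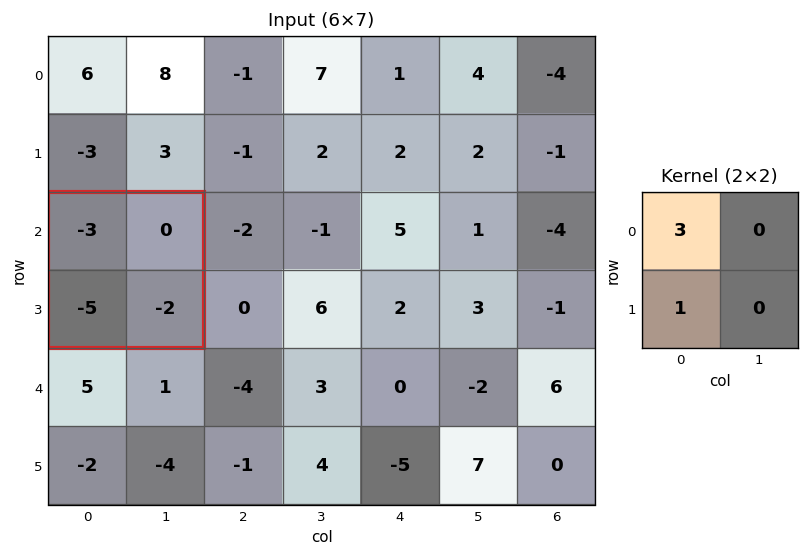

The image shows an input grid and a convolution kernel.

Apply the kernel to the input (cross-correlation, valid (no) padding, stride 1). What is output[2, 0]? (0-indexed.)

-14

The receptive field on the input at this output position is [-3 0 / -5 -2]. Elementwise product with the kernel and sum: -3·3 + -5·1.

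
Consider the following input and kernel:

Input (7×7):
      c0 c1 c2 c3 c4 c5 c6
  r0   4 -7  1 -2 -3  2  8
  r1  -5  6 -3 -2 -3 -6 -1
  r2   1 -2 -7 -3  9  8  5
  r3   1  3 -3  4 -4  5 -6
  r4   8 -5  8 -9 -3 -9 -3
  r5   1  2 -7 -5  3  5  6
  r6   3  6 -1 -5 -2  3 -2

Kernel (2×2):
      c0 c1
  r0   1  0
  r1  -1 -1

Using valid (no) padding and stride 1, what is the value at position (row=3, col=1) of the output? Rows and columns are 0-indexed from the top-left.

0

The receptive field on the input at this output position is [3 -3 / -5 8]. Elementwise product with the kernel and sum: 3·1 + -5·-1 + 8·-1.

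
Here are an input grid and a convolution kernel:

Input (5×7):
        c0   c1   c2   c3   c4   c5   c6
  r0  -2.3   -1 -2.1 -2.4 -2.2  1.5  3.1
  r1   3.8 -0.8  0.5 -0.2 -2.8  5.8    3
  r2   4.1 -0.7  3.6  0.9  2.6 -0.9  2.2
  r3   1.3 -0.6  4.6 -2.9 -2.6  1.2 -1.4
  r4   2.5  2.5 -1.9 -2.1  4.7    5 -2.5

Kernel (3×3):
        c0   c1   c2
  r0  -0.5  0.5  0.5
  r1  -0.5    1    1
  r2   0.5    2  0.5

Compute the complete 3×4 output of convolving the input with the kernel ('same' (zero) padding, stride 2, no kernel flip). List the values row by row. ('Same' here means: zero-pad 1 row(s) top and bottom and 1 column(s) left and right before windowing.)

Output[0,0]: The receptive field on the zero-padded input at this output position is [0 0 0 / 0 -2.3 -1 / 0 3.8 -0.8]. Elementwise product with the kernel and sum: 0·-0.5 + 0·0.5 + 0·0.5 + 0·-0.5 + -2.3·1 + -1·1 + 0·0.5 + 3.8·2 + -0.8·0.5.
Output[0,1]: The receptive field on the zero-padded input at this output position is [0 0 0 / -1 -2.1 -2.4 / -0.8 0.5 -0.2]. Elementwise product with the kernel and sum: 0·-0.5 + 0·0.5 + 0·0.5 + -1·-0.5 + -2.1·1 + -2.4·1 + -0.8·0.5 + 0.5·2 + -0.2·0.5.

3.9 -3.5 -2.3 11.25
7.2 12.85 -3.2 -0.95
5.35 -4.1 11.5 -6.3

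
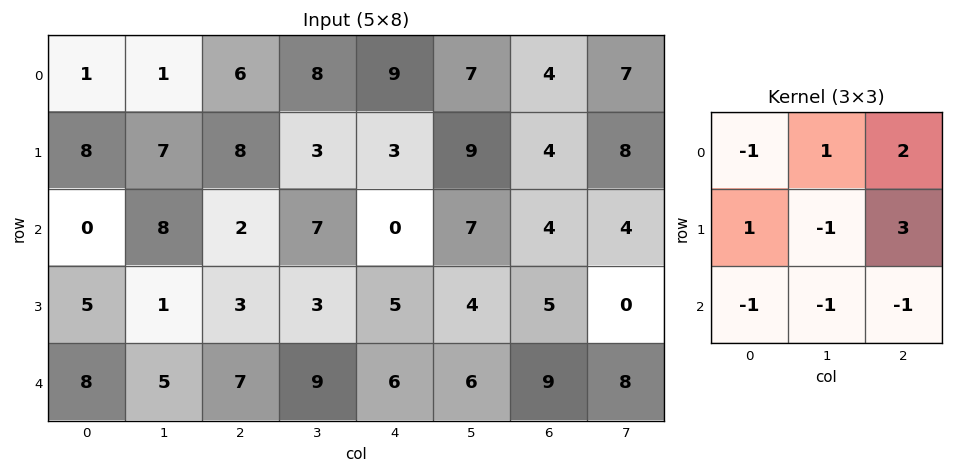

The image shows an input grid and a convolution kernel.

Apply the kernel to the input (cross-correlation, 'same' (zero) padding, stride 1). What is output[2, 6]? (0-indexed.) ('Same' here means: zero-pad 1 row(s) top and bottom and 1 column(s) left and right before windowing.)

The receptive field on the zero-padded input at this output position is [9 4 8 / 7 4 4 / 4 5 0]. Elementwise product with the kernel and sum: 9·-1 + 4·1 + 8·2 + 7·1 + 4·-1 + 4·3 + 4·-1 + 5·-1 + 0·-1.

17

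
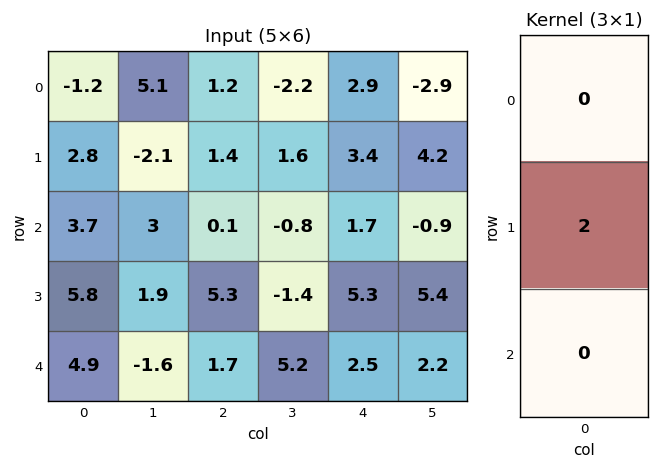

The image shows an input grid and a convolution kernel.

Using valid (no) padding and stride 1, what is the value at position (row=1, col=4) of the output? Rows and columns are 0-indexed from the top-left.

3.4

The receptive field on the input at this output position is [3.4 / 1.7 / 5.3]. Elementwise product with the kernel and sum: 1.7·2.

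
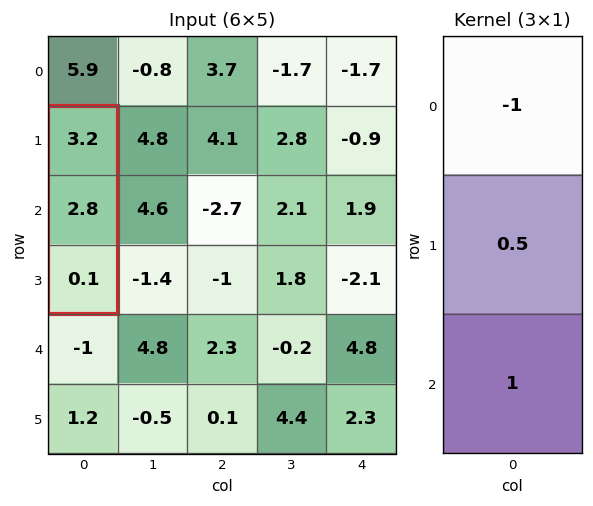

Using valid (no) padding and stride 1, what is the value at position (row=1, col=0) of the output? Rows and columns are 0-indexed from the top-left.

-1.7

The receptive field on the input at this output position is [3.2 / 2.8 / 0.1]. Elementwise product with the kernel and sum: 3.2·-1 + 2.8·0.5 + 0.1·1.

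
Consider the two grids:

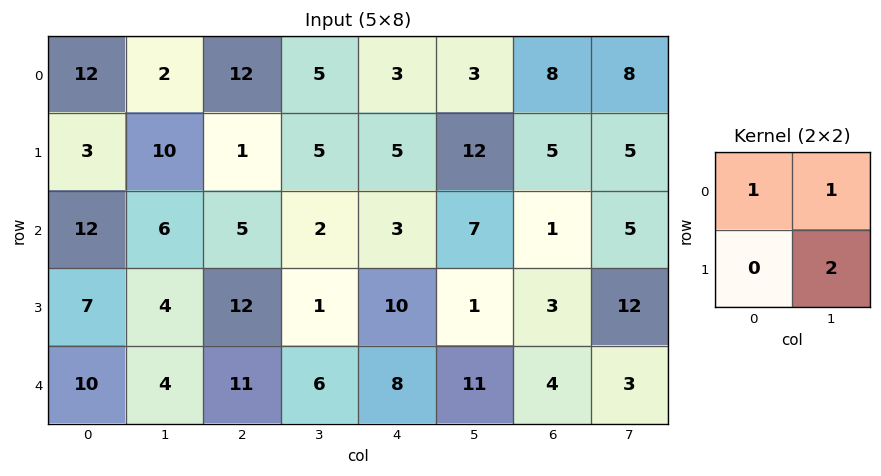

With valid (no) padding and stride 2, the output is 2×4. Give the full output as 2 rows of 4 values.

34 27 30 26
26 9 12 30

Output[0,0]: The receptive field on the input at this output position is [12 2 / 3 10]. Elementwise product with the kernel and sum: 12·1 + 2·1 + 10·2.
Output[0,1]: The receptive field on the input at this output position is [12 5 / 1 5]. Elementwise product with the kernel and sum: 12·1 + 5·1 + 5·2.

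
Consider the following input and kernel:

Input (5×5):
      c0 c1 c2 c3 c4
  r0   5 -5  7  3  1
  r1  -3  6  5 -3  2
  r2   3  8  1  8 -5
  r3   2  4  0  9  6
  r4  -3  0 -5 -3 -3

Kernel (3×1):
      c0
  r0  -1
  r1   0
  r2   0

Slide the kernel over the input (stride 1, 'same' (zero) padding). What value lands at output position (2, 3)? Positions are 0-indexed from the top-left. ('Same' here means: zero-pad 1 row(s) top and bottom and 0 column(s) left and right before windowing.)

The receptive field on the zero-padded input at this output position is [-3 / 8 / 9]. Elementwise product with the kernel and sum: -3·-1.

3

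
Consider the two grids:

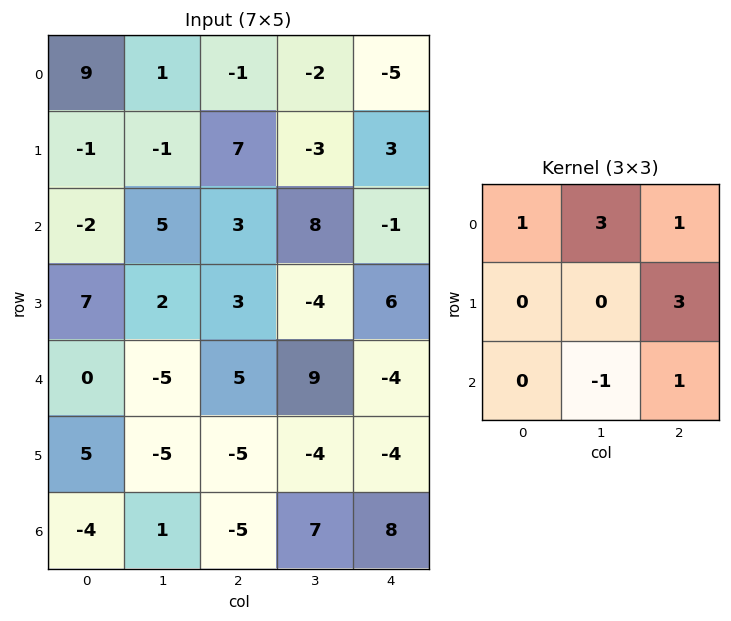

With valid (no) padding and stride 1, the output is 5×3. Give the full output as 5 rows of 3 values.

Output[0,0]: The receptive field on the input at this output position is [9 1 -1 / -1 -1 7 / -2 5 3]. Elementwise product with the kernel and sum: 9·1 + 1·3 + -1·1 + 7·3 + 5·-1 + 3·1.

30 -8 -12
13 34 8
35 14 31
31 35 -15
-31 19 17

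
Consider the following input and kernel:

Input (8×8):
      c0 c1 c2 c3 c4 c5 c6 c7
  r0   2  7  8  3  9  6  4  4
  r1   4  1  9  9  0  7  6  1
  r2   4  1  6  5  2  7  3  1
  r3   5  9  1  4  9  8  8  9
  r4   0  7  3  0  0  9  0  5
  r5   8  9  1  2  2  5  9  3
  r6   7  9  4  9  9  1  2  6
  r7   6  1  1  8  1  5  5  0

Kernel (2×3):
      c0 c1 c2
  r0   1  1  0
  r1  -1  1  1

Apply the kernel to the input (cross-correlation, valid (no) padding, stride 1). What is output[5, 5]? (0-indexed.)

The receptive field on the input at this output position is [5 9 3 / 1 2 6]. Elementwise product with the kernel and sum: 5·1 + 9·1 + 1·-1 + 2·1 + 6·1.

21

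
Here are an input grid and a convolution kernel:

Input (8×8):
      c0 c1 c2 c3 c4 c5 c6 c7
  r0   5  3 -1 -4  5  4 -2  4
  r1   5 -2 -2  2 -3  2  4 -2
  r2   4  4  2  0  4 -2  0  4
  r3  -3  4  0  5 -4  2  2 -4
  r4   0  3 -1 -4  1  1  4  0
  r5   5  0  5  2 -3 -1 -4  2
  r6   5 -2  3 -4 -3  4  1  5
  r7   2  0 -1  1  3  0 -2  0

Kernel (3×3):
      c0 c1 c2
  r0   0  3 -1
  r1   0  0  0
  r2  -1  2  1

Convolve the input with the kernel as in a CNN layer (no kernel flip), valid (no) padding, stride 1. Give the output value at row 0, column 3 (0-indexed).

17

The receptive field on the input at this output position is [-4 5 4 / 2 -3 2 / 0 4 -2]. Elementwise product with the kernel and sum: 5·3 + 4·-1 + 0·-1 + 4·2 + -2·1.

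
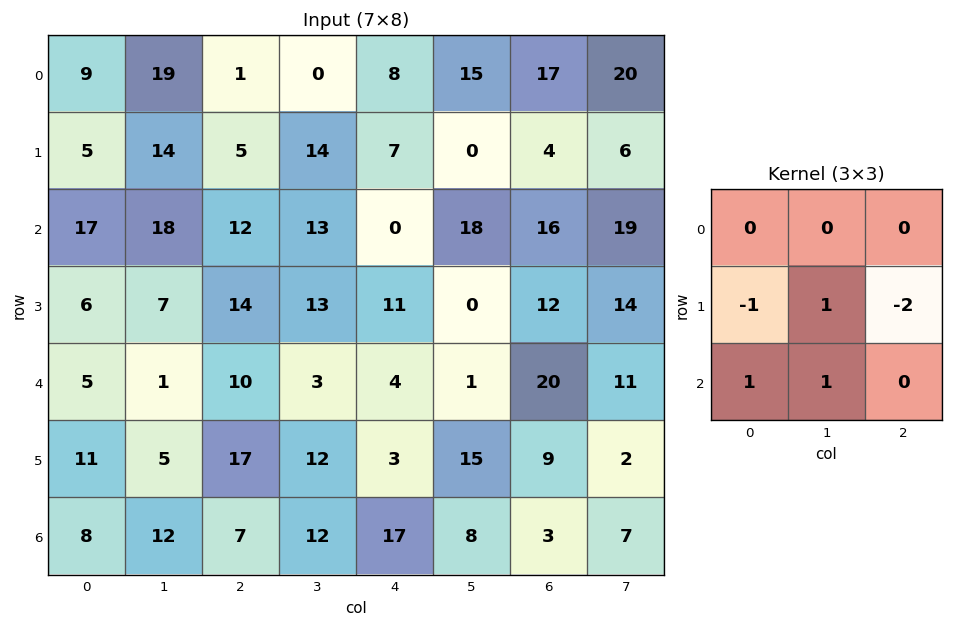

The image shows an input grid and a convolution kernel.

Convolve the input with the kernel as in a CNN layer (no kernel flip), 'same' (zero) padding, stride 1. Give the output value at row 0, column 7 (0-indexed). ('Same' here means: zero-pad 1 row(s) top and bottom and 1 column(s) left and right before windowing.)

The receptive field on the zero-padded input at this output position is [0 0 0 / 17 20 0 / 4 6 0]. Elementwise product with the kernel and sum: 17·-1 + 20·1 + 0·-2 + 4·1 + 6·1.

13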